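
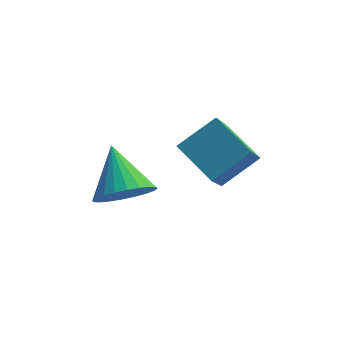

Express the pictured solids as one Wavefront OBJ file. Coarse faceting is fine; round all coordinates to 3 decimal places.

v -2.096 2.224 -0.481
v -2.295 1.36 0.483
v -1.258 2.706 0.123
v -1.456 1.841 1.087
v -1.304 1.479 -0.987
v -1.502 0.614 -0.023
v -0.465 1.96 -0.383
v -0.664 1.096 0.581
v -3.46 1.618 -1.531
v -2.764 1.647 -1.253
v -3.84 2.642 -0.689
v -2.745 1.837 -1.475
v -2.834 1.993 -1.706
v -3.019 2.092 -1.91
v -3.271 2.119 -2.056
v -3.552 2.069 -2.123
v -3.819 1.951 -2.099
v -4.03 1.782 -1.989
v -4.156 1.588 -1.809
v -4.175 1.398 -1.587
v -4.085 1.242 -1.356
v -3.9 1.143 -1.152
v -3.648 1.116 -1.006
v -3.367 1.166 -0.939
v -3.101 1.284 -0.963
v -2.889 1.453 -1.073
f 2 4 1
f 5 2 1
f 1 4 3
f 3 5 1
f 2 8 4
f 6 2 5
f 6 8 2
f 4 8 3
f 7 5 3
f 3 8 7
f 7 6 5
f 8 6 7
f 10 9 12
f 10 12 11
f 12 9 13
f 12 13 11
f 13 9 14
f 13 14 11
f 14 9 15
f 14 15 11
f 15 9 16
f 15 16 11
f 16 9 17
f 16 17 11
f 17 9 18
f 17 18 11
f 18 9 19
f 18 19 11
f 19 9 20
f 19 20 11
f 20 9 21
f 20 21 11
f 21 9 22
f 21 22 11
f 22 9 23
f 22 23 11
f 23 9 24
f 23 24 11
f 24 9 25
f 24 25 11
f 25 9 26
f 25 26 11
f 26 9 10
f 26 10 11



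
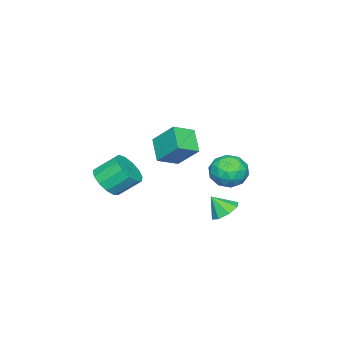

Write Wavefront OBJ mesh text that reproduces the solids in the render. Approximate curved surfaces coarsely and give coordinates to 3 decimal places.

v 0.191 4.215 -1.118
v 0.801 4.778 -0.857
v 0.429 3.505 -0.142
v 0.2 4.92 -0.608
v -0.406 4.649 -0.657
v -0.663 4.124 -0.976
v -0.419 3.652 -1.378
v 0.181 3.51 -1.628
v 0.788 3.781 -1.579
v 1.044 4.306 -1.26
v 0.011 -3.056 -1.07
v 0.782 -3.324 -0.347
v 0.179 -2.252 0.693
v -0.591 -1.984 -0.03
v 1.013 -2.866 -0.685
v 0.411 -1.795 0.355
v 0.926 -2.469 -1.145
v 0.324 -1.397 -0.105
v 0.549 -2.257 -1.581
v -0.053 -1.186 -0.541
v 0.001 -2.3 -1.855
v -0.601 -1.228 -0.815
v -0.544 -2.582 -1.88
v -1.146 -1.51 -0.84
v -0.912 -3.015 -1.647
v -1.515 -1.943 -0.607
v -0.988 -3.461 -1.232
v -1.59 -2.389 -0.192
v -0.746 -3.778 -0.764
v -1.348 -2.706 0.275
v -0.264 -3.866 -0.394
v -0.866 -2.794 0.645
v 0.306 -3.697 -0.239
v -0.297 -2.625 0.801
v -3.415 -0.923 0.906
v -3.317 0.412 2.255
v -2.423 -0.058 -0.022
v -2.325 1.277 1.327
v -2.315 -1.577 1.473
v -2.217 -0.242 2.822
v -1.323 -0.712 0.545
v -1.225 0.623 1.894
v -2.155 4.176 0.756
v -1.226 3.533 0.869
v -3.034 2.767 -0.029
v -2.105 2.124 0.084
v -2.694 2.437 1.003
v -2.151 3.308 1.488
v -2.109 2.992 -0.648
v -1.566 3.863 -0.163
v -1.197 2.802 0.002
v -1.559 2.459 1.022
v -2.701 3.841 -0.182
v -3.063 3.498 0.838
v -1.613 3.979 0.882
v -2.647 2.321 -0.042
v -2.993 2.505 0.498
v -2.447 2.128 0.565
v -2.157 3.846 1.245
v -1.611 3.468 1.312
v -2.474 2.824 1.39
v -2.649 2.832 -0.472
v -2.103 2.454 -0.405
v -1.813 4.172 0.275
v -1.267 3.795 0.342
v -1.786 3.476 -0.55
v -1.05 3.171 0.438
v -1.567 2.342 -0.023
v -1.569 2.852 -0.454
v -1.25 3.364 -0.169
v -1.263 2.969 1.038
v -1.78 2.14 0.576
v -2.126 2.324 1.116
v -1.807 2.837 1.402
v -1.246 2.539 0.528
v -2.48 4.16 0.264
v -2.997 3.331 -0.198
v -2.453 3.463 -0.562
v -2.134 3.976 -0.276
v -2.693 3.958 0.863
v -3.21 3.129 0.402
v -3.01 2.936 1.009
v -2.691 3.448 1.294
v -3.014 3.761 0.312
f 2 1 4
f 2 4 3
f 4 1 5
f 4 5 3
f 5 1 6
f 5 6 3
f 6 1 7
f 6 7 3
f 7 1 8
f 7 8 3
f 8 1 9
f 8 9 3
f 9 1 10
f 9 10 3
f 10 1 2
f 10 2 3
f 12 11 15
f 12 15 13
f 13 15 16
f 13 16 14
f 15 11 17
f 15 17 16
f 16 17 18
f 16 18 14
f 17 11 19
f 17 19 18
f 18 19 20
f 18 20 14
f 19 11 21
f 19 21 20
f 20 21 22
f 20 22 14
f 21 11 23
f 21 23 22
f 22 23 24
f 22 24 14
f 23 11 25
f 23 25 24
f 24 25 26
f 24 26 14
f 25 11 27
f 25 27 26
f 26 27 28
f 26 28 14
f 27 11 29
f 27 29 28
f 28 29 30
f 28 30 14
f 29 11 31
f 29 31 30
f 30 31 32
f 30 32 14
f 31 11 33
f 31 33 32
f 32 33 34
f 32 34 14
f 33 11 12
f 33 12 34
f 34 12 13
f 34 13 14
f 36 38 35
f 39 36 35
f 35 38 37
f 37 39 35
f 36 42 38
f 40 36 39
f 40 42 36
f 38 42 37
f 41 39 37
f 37 42 41
f 41 40 39
f 42 40 41
f 43 80 59
f 80 54 83
f 59 83 48
f 80 83 59
f 43 59 55
f 59 48 60
f 55 60 44
f 59 60 55
f 43 55 64
f 55 44 65
f 64 65 50
f 55 65 64
f 43 64 76
f 64 50 79
f 76 79 53
f 64 79 76
f 43 76 80
f 76 53 84
f 80 84 54
f 76 84 80
f 44 60 71
f 60 48 74
f 71 74 52
f 60 74 71
f 48 83 61
f 83 54 82
f 61 82 47
f 83 82 61
f 54 84 81
f 84 53 77
f 81 77 45
f 84 77 81
f 53 79 78
f 79 50 66
f 78 66 49
f 79 66 78
f 50 65 70
f 65 44 67
f 70 67 51
f 65 67 70
f 46 72 58
f 72 52 73
f 58 73 47
f 72 73 58
f 46 58 56
f 58 47 57
f 56 57 45
f 58 57 56
f 46 56 63
f 56 45 62
f 63 62 49
f 56 62 63
f 46 63 68
f 63 49 69
f 68 69 51
f 63 69 68
f 46 68 72
f 68 51 75
f 72 75 52
f 68 75 72
f 47 73 61
f 73 52 74
f 61 74 48
f 73 74 61
f 45 57 81
f 57 47 82
f 81 82 54
f 57 82 81
f 49 62 78
f 62 45 77
f 78 77 53
f 62 77 78
f 51 69 70
f 69 49 66
f 70 66 50
f 69 66 70
f 52 75 71
f 75 51 67
f 71 67 44
f 75 67 71



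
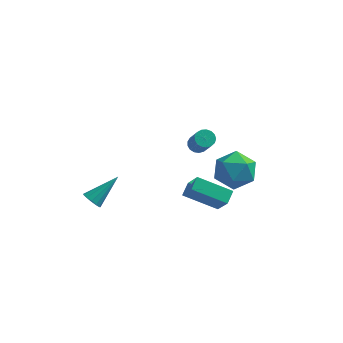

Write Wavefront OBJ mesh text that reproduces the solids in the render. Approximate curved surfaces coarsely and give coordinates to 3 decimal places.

v 3.615 -0.028 3.303
v 4.293 -0.713 2.572
v 3.167 -1.607 4.368
v 3.845 -2.292 3.637
v 4.37 -1.485 4.368
v 4.647 -0.509 3.71
v 2.813 -1.811 3.23
v 3.09 -0.835 2.572
v 3.797 -1.815 2.527
v 4.759 -1.614 3.231
v 2.701 -0.706 3.709
v 3.663 -0.505 4.413
v 1.114 2.564 1.874
v 1.485 2.307 1.543
v 2.058 1.339 2.935
v 1.686 1.596 3.266
v 1.619 2.52 1.636
v 2.191 1.552 3.028
v 1.636 2.743 1.783
v 2.209 1.775 3.176
v 1.535 2.925 1.952
v 2.107 1.957 3.344
v 1.336 3.024 2.102
v 1.909 2.056 3.495
v 1.087 3.018 2.2
v 1.66 2.05 3.593
v 0.844 2.908 2.224
v 1.416 1.94 3.616
v 0.662 2.719 2.167
v 1.235 1.751 3.559
v 0.584 2.494 2.043
v 1.157 1.526 3.435
v 0.628 2.286 1.88
v 1.2 1.318 3.273
v 0.782 2.141 1.716
v 1.355 1.173 3.108
v 1.013 2.093 1.588
v 1.585 1.125 2.98
v 1.266 2.153 1.525
v 1.839 1.185 2.918
v -3.248 -2.66 1.029
v -2.946 -2.484 0.554
v -2.152 -1.52 2.151
v -3.2 -2.272 0.587
v -3.469 -2.184 0.76
v -3.669 -2.246 1.019
v -3.734 -2.441 1.28
v -3.646 -2.705 1.462
v -3.431 -2.955 1.506
v -3.158 -3.111 1.398
v -2.914 -3.124 1.173
v -2.776 -2.99 0.902
v -2.787 -2.751 0.671
v 1.023 -0.946 0.735
v 1.653 -1.712 2.029
v 1.166 -0.214 1.098
v 1.795 -0.979 2.392
v 2.845 -0.881 -0.112
v 3.474 -1.646 1.182
v 2.987 -0.148 0.251
v 3.617 -0.914 1.545
f 1 12 6
f 1 6 2
f 1 2 8
f 1 8 11
f 1 11 12
f 2 6 10
f 6 12 5
f 12 11 3
f 11 8 7
f 8 2 9
f 4 10 5
f 4 5 3
f 4 3 7
f 4 7 9
f 4 9 10
f 5 10 6
f 3 5 12
f 7 3 11
f 9 7 8
f 10 9 2
f 14 13 17
f 14 17 15
f 15 17 18
f 15 18 16
f 17 13 19
f 17 19 18
f 18 19 20
f 18 20 16
f 19 13 21
f 19 21 20
f 20 21 22
f 20 22 16
f 21 13 23
f 21 23 22
f 22 23 24
f 22 24 16
f 23 13 25
f 23 25 24
f 24 25 26
f 24 26 16
f 25 13 27
f 25 27 26
f 26 27 28
f 26 28 16
f 27 13 29
f 27 29 28
f 28 29 30
f 28 30 16
f 29 13 31
f 29 31 30
f 30 31 32
f 30 32 16
f 31 13 33
f 31 33 32
f 32 33 34
f 32 34 16
f 33 13 35
f 33 35 34
f 34 35 36
f 34 36 16
f 35 13 37
f 35 37 36
f 36 37 38
f 36 38 16
f 37 13 39
f 37 39 38
f 38 39 40
f 38 40 16
f 39 13 14
f 39 14 40
f 40 14 15
f 40 15 16
f 42 41 44
f 42 44 43
f 44 41 45
f 44 45 43
f 45 41 46
f 45 46 43
f 46 41 47
f 46 47 43
f 47 41 48
f 47 48 43
f 48 41 49
f 48 49 43
f 49 41 50
f 49 50 43
f 50 41 51
f 50 51 43
f 51 41 52
f 51 52 43
f 52 41 53
f 52 53 43
f 53 41 42
f 53 42 43
f 55 57 54
f 58 55 54
f 54 57 56
f 56 58 54
f 55 61 57
f 59 55 58
f 59 61 55
f 57 61 56
f 60 58 56
f 56 61 60
f 60 59 58
f 61 59 60



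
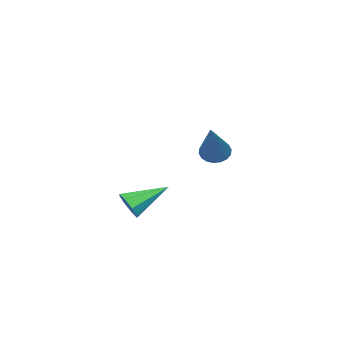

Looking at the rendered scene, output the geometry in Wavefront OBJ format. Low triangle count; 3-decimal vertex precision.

v 1.106 -0.634 -0.551
v 1.462 -0.467 -0.085
v -0.146 0.074 0.151
v 1.451 -0.148 -0.426
v 1.238 -0.114 -0.84
v 0.948 -0.385 -1.085
v 0.749 -0.802 -1.017
v 0.76 -1.121 -0.676
v 0.973 -1.155 -0.262
v 1.264 -0.884 -0.017
v -3.876 -0.981 0.511
v -3.411 -0.983 0.148
v -2.624 -0.159 2.109
v -3.515 -0.745 0.107
v -3.691 -0.554 0.147
v -3.904 -0.448 0.259
v -4.111 -0.447 0.421
v -4.271 -0.552 0.6
v -4.353 -0.742 0.762
v -4.341 -0.979 0.874
v -4.236 -1.216 0.914
v -4.06 -1.407 0.874
v -3.848 -1.514 0.763
v -3.641 -1.514 0.601
v -3.48 -1.41 0.422
v -3.398 -1.22 0.26
f 2 1 4
f 2 4 3
f 4 1 5
f 4 5 3
f 5 1 6
f 5 6 3
f 6 1 7
f 6 7 3
f 7 1 8
f 7 8 3
f 8 1 9
f 8 9 3
f 9 1 10
f 9 10 3
f 10 1 2
f 10 2 3
f 12 11 14
f 12 14 13
f 14 11 15
f 14 15 13
f 15 11 16
f 15 16 13
f 16 11 17
f 16 17 13
f 17 11 18
f 17 18 13
f 18 11 19
f 18 19 13
f 19 11 20
f 19 20 13
f 20 11 21
f 20 21 13
f 21 11 22
f 21 22 13
f 22 11 23
f 22 23 13
f 23 11 24
f 23 24 13
f 24 11 25
f 24 25 13
f 25 11 26
f 25 26 13
f 26 11 12
f 26 12 13



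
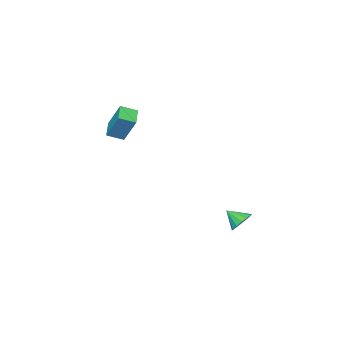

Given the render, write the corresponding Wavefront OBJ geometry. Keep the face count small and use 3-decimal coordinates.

v -1.771 -4.399 1.626
v -1.714 -3.39 3.211
v -2.511 -3.759 1.245
v -2.455 -2.75 2.83
v -0.885 -3.67 1.13
v -0.829 -2.661 2.715
v -1.626 -3.03 0.749
v -1.569 -2.021 2.334
v -3.238 4.293 -3.977
v -2.699 4.051 -4.486
v -2.962 3.407 -3.263
v -2.505 4.308 -4.242
v -2.508 4.561 -3.927
v -2.706 4.742 -3.626
v -3.047 4.802 -3.418
v -3.439 4.726 -3.36
v -3.778 4.534 -3.468
v -3.972 4.277 -3.711
v -3.969 4.024 -4.026
v -3.771 3.844 -4.328
v -3.43 3.783 -4.535
v -3.037 3.859 -4.593
f 2 4 1
f 5 2 1
f 1 4 3
f 3 5 1
f 2 8 4
f 6 2 5
f 6 8 2
f 4 8 3
f 7 5 3
f 3 8 7
f 7 6 5
f 8 6 7
f 10 9 12
f 10 12 11
f 12 9 13
f 12 13 11
f 13 9 14
f 13 14 11
f 14 9 15
f 14 15 11
f 15 9 16
f 15 16 11
f 16 9 17
f 16 17 11
f 17 9 18
f 17 18 11
f 18 9 19
f 18 19 11
f 19 9 20
f 19 20 11
f 20 9 21
f 20 21 11
f 21 9 22
f 21 22 11
f 22 9 10
f 22 10 11



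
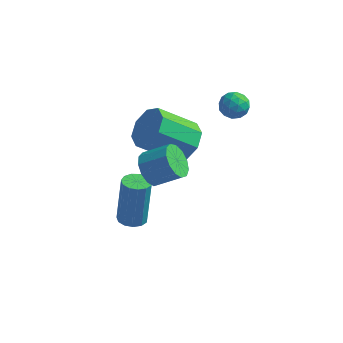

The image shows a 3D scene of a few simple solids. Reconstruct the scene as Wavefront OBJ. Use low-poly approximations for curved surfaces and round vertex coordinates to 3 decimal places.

v 1.389 -1.554 1.028
v 1.768 -2.101 0.661
v 2.749 -1.854 1.306
v 2.371 -1.306 1.672
v 1.826 -1.743 0.435
v 2.807 -1.495 1.08
v 1.745 -1.324 0.397
v 2.727 -1.076 1.041
v 1.552 -0.978 0.559
v 2.533 -0.73 1.204
v 1.307 -0.815 0.87
v 2.288 -0.567 1.515
v 1.088 -0.886 1.231
v 2.069 -0.639 1.876
v 0.964 -1.17 1.528
v 1.946 -0.922 2.172
v 0.976 -1.575 1.665
v 1.958 -1.328 2.31
v 1.119 -1.974 1.601
v 2.101 -1.726 2.245
v 1.348 -2.239 1.354
v 2.329 -1.991 1.999
v 1.59 -2.286 1.004
v 2.571 -2.039 1.648
v 0.082 -0.179 -3.91
v 0.595 -0.487 -3.864
v 0.651 -0.088 -1.823
v 0.138 0.219 -1.87
v 0.682 -0.167 -3.929
v 0.737 0.232 -1.888
v 0.578 0.15 -3.988
v 0.633 0.548 -1.947
v 0.317 0.362 -4.022
v 0.372 0.76 -1.982
v -0.019 0.402 -4.021
v 0.036 0.8 -1.98
v -0.322 0.257 -3.985
v -0.267 0.656 -1.944
v -0.498 -0.026 -3.925
v -0.442 0.373 -1.884
v -0.488 -0.357 -3.86
v -0.433 0.041 -1.819
v -0.298 -0.633 -3.811
v -0.243 -0.234 -1.771
v 0.013 -0.764 -3.794
v 0.068 -0.365 -1.754
v 0.346 -0.71 -3.814
v 0.401 -0.311 -1.773
v 2.682 3.273 1.806
v 3.243 3.53 1.63
v 2.797 2.53 1.09
v 3.358 2.787 0.914
v 3.301 2.503 1.486
v 3.23 2.962 1.929
v 2.81 3.098 0.791
v 2.739 3.557 1.234
v 3.322 3.421 1.002
v 3.625 3.054 1.432
v 2.415 3.006 1.288
v 2.718 2.639 1.718
v 2.953 3.467 1.781
v 3.087 2.593 0.939
v 3.054 2.427 1.276
v 3.383 2.578 1.172
v 2.945 3.133 1.957
v 3.275 3.284 1.853
v 3.308 2.681 1.769
v 2.765 2.776 0.867
v 3.095 2.927 0.763
v 2.657 3.482 1.548
v 2.986 3.633 1.444
v 2.732 3.379 0.951
v 3.329 3.554 1.308
v 3.396 3.117 0.888
v 3.074 3.3 0.815
v 3.033 3.569 1.075
v 3.507 3.338 1.561
v 3.574 2.901 1.14
v 3.541 2.734 1.477
v 3.499 3.004 1.737
v 3.553 3.274 1.192
v 2.466 3.159 1.58
v 2.533 2.722 1.159
v 2.541 3.056 0.983
v 2.499 3.326 1.243
v 2.644 2.943 1.832
v 2.711 2.506 1.412
v 3.007 2.491 1.645
v 2.966 2.76 1.905
v 2.487 2.786 1.528
v 1.58 1.682 -0.227
v 2.187 1.777 0.485
v 0.906 1.014 1.679
v 0.3 0.918 0.967
v 1.766 2.355 0.403
v 0.485 1.591 1.596
v 1.236 2.538 -0.048
v -0.044 1.775 1.145
v 0.908 2.22 -0.604
v -0.373 1.456 0.59
v 0.974 1.586 -0.939
v -0.307 0.823 0.255
v 1.395 1.009 -0.856
v 0.114 0.245 0.337
v 1.924 0.825 -0.405
v 0.644 0.062 0.788
v 2.253 1.144 0.15
v 0.972 0.38 1.344
f 2 1 5
f 2 5 3
f 3 5 6
f 3 6 4
f 5 1 7
f 5 7 6
f 6 7 8
f 6 8 4
f 7 1 9
f 7 9 8
f 8 9 10
f 8 10 4
f 9 1 11
f 9 11 10
f 10 11 12
f 10 12 4
f 11 1 13
f 11 13 12
f 12 13 14
f 12 14 4
f 13 1 15
f 13 15 14
f 14 15 16
f 14 16 4
f 15 1 17
f 15 17 16
f 16 17 18
f 16 18 4
f 17 1 19
f 17 19 18
f 18 19 20
f 18 20 4
f 19 1 21
f 19 21 20
f 20 21 22
f 20 22 4
f 21 1 23
f 21 23 22
f 22 23 24
f 22 24 4
f 23 1 2
f 23 2 24
f 24 2 3
f 24 3 4
f 26 25 29
f 26 29 27
f 27 29 30
f 27 30 28
f 29 25 31
f 29 31 30
f 30 31 32
f 30 32 28
f 31 25 33
f 31 33 32
f 32 33 34
f 32 34 28
f 33 25 35
f 33 35 34
f 34 35 36
f 34 36 28
f 35 25 37
f 35 37 36
f 36 37 38
f 36 38 28
f 37 25 39
f 37 39 38
f 38 39 40
f 38 40 28
f 39 25 41
f 39 41 40
f 40 41 42
f 40 42 28
f 41 25 43
f 41 43 42
f 42 43 44
f 42 44 28
f 43 25 45
f 43 45 44
f 44 45 46
f 44 46 28
f 45 25 47
f 45 47 46
f 46 47 48
f 46 48 28
f 47 25 26
f 47 26 48
f 48 26 27
f 48 27 28
f 49 86 65
f 86 60 89
f 65 89 54
f 86 89 65
f 49 65 61
f 65 54 66
f 61 66 50
f 65 66 61
f 49 61 70
f 61 50 71
f 70 71 56
f 61 71 70
f 49 70 82
f 70 56 85
f 82 85 59
f 70 85 82
f 49 82 86
f 82 59 90
f 86 90 60
f 82 90 86
f 50 66 77
f 66 54 80
f 77 80 58
f 66 80 77
f 54 89 67
f 89 60 88
f 67 88 53
f 89 88 67
f 60 90 87
f 90 59 83
f 87 83 51
f 90 83 87
f 59 85 84
f 85 56 72
f 84 72 55
f 85 72 84
f 56 71 76
f 71 50 73
f 76 73 57
f 71 73 76
f 52 78 64
f 78 58 79
f 64 79 53
f 78 79 64
f 52 64 62
f 64 53 63
f 62 63 51
f 64 63 62
f 52 62 69
f 62 51 68
f 69 68 55
f 62 68 69
f 52 69 74
f 69 55 75
f 74 75 57
f 69 75 74
f 52 74 78
f 74 57 81
f 78 81 58
f 74 81 78
f 53 79 67
f 79 58 80
f 67 80 54
f 79 80 67
f 51 63 87
f 63 53 88
f 87 88 60
f 63 88 87
f 55 68 84
f 68 51 83
f 84 83 59
f 68 83 84
f 57 75 76
f 75 55 72
f 76 72 56
f 75 72 76
f 58 81 77
f 81 57 73
f 77 73 50
f 81 73 77
f 92 91 95
f 92 95 93
f 93 95 96
f 93 96 94
f 95 91 97
f 95 97 96
f 96 97 98
f 96 98 94
f 97 91 99
f 97 99 98
f 98 99 100
f 98 100 94
f 99 91 101
f 99 101 100
f 100 101 102
f 100 102 94
f 101 91 103
f 101 103 102
f 102 103 104
f 102 104 94
f 103 91 105
f 103 105 104
f 104 105 106
f 104 106 94
f 105 91 107
f 105 107 106
f 106 107 108
f 106 108 94
f 107 91 92
f 107 92 108
f 108 92 93
f 108 93 94



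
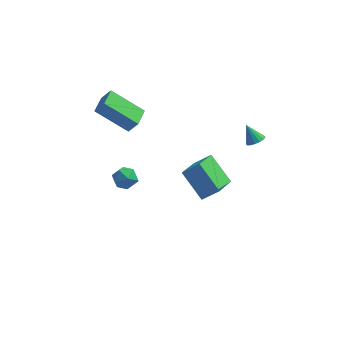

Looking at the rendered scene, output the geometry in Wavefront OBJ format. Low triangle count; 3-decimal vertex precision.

v -3.554 -0.784 3.215
v -3.057 -0.828 3.928
v -3.437 0.37 3.206
v -2.94 0.326 3.918
v -1.86 -0.966 2.022
v -1.363 -1.01 2.734
v -1.743 0.188 2.012
v -1.246 0.144 2.725
v 1.459 -1.599 0.58
v 1.121 -3.23 1.407
v 2.279 -1.438 1.232
v 1.941 -3.07 2.059
v 2.539 -2.41 -0.579
v 2.201 -4.042 0.248
v 3.359 -2.25 0.073
v 3.021 -3.881 0.9
v 4.181 0.879 0.436
v 4.425 0.513 0.732
v 3.639 1.221 1.304
v 4.586 0.734 0.745
v 4.639 0.994 0.676
v 4.57 1.223 0.542
v 4.396 1.36 0.38
v 4.165 1.368 0.232
v 3.938 1.245 0.139
v 3.776 1.023 0.126
v 3.723 0.763 0.195
v 3.793 0.534 0.329
v 3.967 0.397 0.491
v 4.198 0.39 0.639
v -3.099 0.782 -3.488
v -2.641 1.144 -3.97
v -2.139 0.176 -3.03
v -1.681 0.538 -3.512
v -2.01 0.917 -2.945
v -2.604 1.291 -3.228
v -2.176 0.029 -3.772
v -2.77 0.403 -4.055
v -2.07 0.679 -4.145
v -1.968 1.228 -3.634
v -2.812 0.092 -3.366
v -2.71 0.641 -2.855
f 2 4 1
f 5 2 1
f 1 4 3
f 3 5 1
f 2 8 4
f 6 2 5
f 6 8 2
f 4 8 3
f 7 5 3
f 3 8 7
f 7 6 5
f 8 6 7
f 10 12 9
f 13 10 9
f 9 12 11
f 11 13 9
f 10 16 12
f 14 10 13
f 14 16 10
f 12 16 11
f 15 13 11
f 11 16 15
f 15 14 13
f 16 14 15
f 18 17 20
f 18 20 19
f 20 17 21
f 20 21 19
f 21 17 22
f 21 22 19
f 22 17 23
f 22 23 19
f 23 17 24
f 23 24 19
f 24 17 25
f 24 25 19
f 25 17 26
f 25 26 19
f 26 17 27
f 26 27 19
f 27 17 28
f 27 28 19
f 28 17 29
f 28 29 19
f 29 17 30
f 29 30 19
f 30 17 18
f 30 18 19
f 31 42 36
f 31 36 32
f 31 32 38
f 31 38 41
f 31 41 42
f 32 36 40
f 36 42 35
f 42 41 33
f 41 38 37
f 38 32 39
f 34 40 35
f 34 35 33
f 34 33 37
f 34 37 39
f 34 39 40
f 35 40 36
f 33 35 42
f 37 33 41
f 39 37 38
f 40 39 32



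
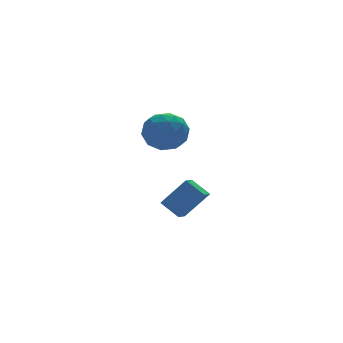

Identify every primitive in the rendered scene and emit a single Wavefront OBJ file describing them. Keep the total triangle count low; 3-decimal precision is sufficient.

v 0.959 1.835 -3.374
v 0.483 2.769 -2.693
v 1.591 2.372 -3.668
v 1.114 3.306 -2.987
v 2.066 1.334 -1.913
v 1.589 2.268 -1.232
v 2.697 1.871 -2.207
v 2.221 2.805 -1.526
v -0.226 1.035 3.741
v 0.51 0.23 3.297
v -1.69 0.17 2.883
v -0.954 -0.635 2.439
v -1.173 -0.612 3.596
v -0.267 -0.077 4.126
v -0.913 0.477 2.054
v -0.007 1.012 2.584
v 0.086 -0.114 2.254
v -0.075 -0.788 3.207
v -1.105 1.188 2.973
v -1.266 0.514 3.926
v 0.271 0.709 3.595
v -1.451 -0.309 2.585
v -1.579 -0.295 3.266
v -1.147 -0.768 3.004
v -0.186 0.528 4.082
v 0.246 0.055 3.821
v -0.743 -0.44 3.996
v -1.426 0.345 2.359
v -0.994 -0.128 2.098
v -0.033 1.168 3.176
v 0.399 0.695 2.914
v -0.437 0.84 2.184
v 0.454 0.033 2.72
v -0.407 -0.476 2.216
v -0.382 0.178 1.99
v 0.15 0.492 2.301
v 0.36 -0.363 3.28
v -0.501 -0.871 2.776
v -0.63 -0.858 3.456
v -0.098 -0.543 3.768
v 0.11 -0.565 2.667
v -0.679 1.271 3.404
v -1.54 0.763 2.9
v -1.082 0.943 2.412
v -0.55 1.258 2.724
v -0.773 0.876 3.964
v -1.634 0.367 3.46
v -1.33 -0.092 3.879
v -0.798 0.222 4.19
v -1.29 0.965 3.513
f 2 4 1
f 5 2 1
f 1 4 3
f 3 5 1
f 2 8 4
f 6 2 5
f 6 8 2
f 4 8 3
f 7 5 3
f 3 8 7
f 7 6 5
f 8 6 7
f 9 46 25
f 46 20 49
f 25 49 14
f 46 49 25
f 9 25 21
f 25 14 26
f 21 26 10
f 25 26 21
f 9 21 30
f 21 10 31
f 30 31 16
f 21 31 30
f 9 30 42
f 30 16 45
f 42 45 19
f 30 45 42
f 9 42 46
f 42 19 50
f 46 50 20
f 42 50 46
f 10 26 37
f 26 14 40
f 37 40 18
f 26 40 37
f 14 49 27
f 49 20 48
f 27 48 13
f 49 48 27
f 20 50 47
f 50 19 43
f 47 43 11
f 50 43 47
f 19 45 44
f 45 16 32
f 44 32 15
f 45 32 44
f 16 31 36
f 31 10 33
f 36 33 17
f 31 33 36
f 12 38 24
f 38 18 39
f 24 39 13
f 38 39 24
f 12 24 22
f 24 13 23
f 22 23 11
f 24 23 22
f 12 22 29
f 22 11 28
f 29 28 15
f 22 28 29
f 12 29 34
f 29 15 35
f 34 35 17
f 29 35 34
f 12 34 38
f 34 17 41
f 38 41 18
f 34 41 38
f 13 39 27
f 39 18 40
f 27 40 14
f 39 40 27
f 11 23 47
f 23 13 48
f 47 48 20
f 23 48 47
f 15 28 44
f 28 11 43
f 44 43 19
f 28 43 44
f 17 35 36
f 35 15 32
f 36 32 16
f 35 32 36
f 18 41 37
f 41 17 33
f 37 33 10
f 41 33 37



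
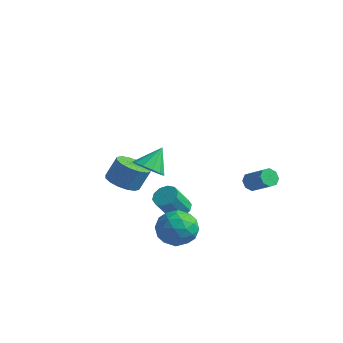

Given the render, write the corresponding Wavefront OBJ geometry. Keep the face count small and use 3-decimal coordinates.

v 1.475 3.522 -3.106
v 1.752 3.153 -3.563
v 3.082 2.948 -2.592
v 2.805 3.318 -2.134
v 1.863 3.635 -3.614
v 3.194 3.431 -2.643
v 1.747 4.051 -3.367
v 3.078 3.847 -2.396
v 1.471 4.157 -2.967
v 2.802 3.953 -1.996
v 1.198 3.892 -2.648
v 2.528 3.687 -1.677
v 1.086 3.409 -2.597
v 2.417 3.205 -1.626
v 1.202 2.993 -2.844
v 2.533 2.789 -1.873
v 1.478 2.887 -3.244
v 2.809 2.683 -2.273
v -3.954 -1.356 -2.668
v -3.35 -0.626 -3.165
v -2.982 -0.034 -1.848
v -3.586 -0.764 -1.352
v -3.852 -0.395 -3.129
v -3.485 0.197 -1.812
v -4.382 -0.423 -2.969
v -4.014 0.17 -1.652
v -4.797 -0.7 -2.728
v -4.429 -0.108 -1.411
v -4.986 -1.153 -2.472
v -4.618 -0.561 -1.155
v -4.898 -1.66 -2.268
v -4.53 -1.068 -0.951
v -4.558 -2.086 -2.172
v -4.19 -1.494 -0.855
v -4.055 -2.317 -2.208
v -3.688 -1.725 -0.891
v -3.526 -2.29 -2.368
v -3.158 -1.697 -1.051
v -3.111 -2.012 -2.609
v -2.743 -1.42 -1.292
v -2.922 -1.559 -2.865
v -2.554 -0.967 -1.548
v -3.01 -1.052 -3.069
v -2.642 -0.46 -1.752
v 0.101 -4.319 1.428
v 1.017 -4.142 1.163
v 0.219 -3.221 2.572
v 0.703 -3.803 0.87
v 0.199 -3.628 0.754
v -0.337 -3.672 0.853
v -0.734 -3.922 1.134
v -0.866 -4.298 1.508
v -0.691 -4.68 1.857
v -0.265 -4.948 2.07
v 0.278 -5.016 2.079
v 0.764 -4.863 1.881
v 1.039 -4.537 1.54
v 0.263 -1.79 -2.963
v 1.031 -1.811 -2.831
v 0.766 -2.71 -1.425
v -0.003 -2.69 -1.557
v 0.853 -1.419 -2.614
v 0.588 -2.319 -1.208
v 0.45 -1.169 -2.53
v 0.184 -2.068 -1.124
v -0.025 -1.156 -2.612
v -0.291 -2.056 -1.206
v -0.39 -1.386 -2.827
v -0.656 -2.285 -1.422
v -0.506 -1.77 -3.095
v -0.771 -2.669 -1.689
v -0.328 -2.161 -3.312
v -0.593 -3.061 -1.906
v 0.076 -2.412 -3.396
v -0.19 -3.311 -1.99
v 0.551 -2.424 -3.314
v 0.285 -3.324 -1.908
v 0.916 -2.195 -3.098
v 0.65 -3.094 -1.693
v 2.387 -3.136 -2.285
v 2.729 -3.712 -3.342
v 0.591 -4.068 -2.358
v 0.933 -4.644 -3.415
v 1.482 -4.946 -2.332
v 2.592 -4.37 -2.287
v 0.728 -3.41 -3.413
v 1.838 -2.834 -3.368
v 1.703 -3.881 -4.039
v 2.17 -4.831 -3.371
v 1.15 -2.949 -2.329
v 1.617 -3.899 -1.661
v 2.715 -3.342 -2.807
v 0.605 -4.438 -2.893
v 0.928 -4.616 -2.256
v 1.128 -4.954 -2.877
v 2.635 -3.729 -2.187
v 2.836 -4.067 -2.808
v 2.104 -4.793 -2.214
v 0.484 -3.713 -2.892
v 0.685 -4.051 -3.513
v 2.192 -2.826 -2.823
v 2.392 -3.164 -3.444
v 1.216 -2.987 -3.486
v 2.314 -3.78 -3.838
v 1.258 -4.328 -3.881
v 1.138 -3.603 -3.88
v 1.79 -3.264 -3.854
v 2.588 -4.338 -3.446
v 1.532 -4.886 -3.488
v 1.855 -5.064 -2.852
v 2.508 -4.725 -2.825
v 1.985 -4.438 -3.855
v 1.788 -2.894 -2.212
v 0.732 -3.442 -2.254
v 0.812 -3.055 -2.875
v 1.465 -2.716 -2.848
v 2.062 -3.452 -1.819
v 1.006 -4 -1.862
v 1.53 -4.516 -1.846
v 2.182 -4.177 -1.82
v 1.335 -3.342 -1.845
f 2 1 5
f 2 5 3
f 3 5 6
f 3 6 4
f 5 1 7
f 5 7 6
f 6 7 8
f 6 8 4
f 7 1 9
f 7 9 8
f 8 9 10
f 8 10 4
f 9 1 11
f 9 11 10
f 10 11 12
f 10 12 4
f 11 1 13
f 11 13 12
f 12 13 14
f 12 14 4
f 13 1 15
f 13 15 14
f 14 15 16
f 14 16 4
f 15 1 17
f 15 17 16
f 16 17 18
f 16 18 4
f 17 1 2
f 17 2 18
f 18 2 3
f 18 3 4
f 20 19 23
f 20 23 21
f 21 23 24
f 21 24 22
f 23 19 25
f 23 25 24
f 24 25 26
f 24 26 22
f 25 19 27
f 25 27 26
f 26 27 28
f 26 28 22
f 27 19 29
f 27 29 28
f 28 29 30
f 28 30 22
f 29 19 31
f 29 31 30
f 30 31 32
f 30 32 22
f 31 19 33
f 31 33 32
f 32 33 34
f 32 34 22
f 33 19 35
f 33 35 34
f 34 35 36
f 34 36 22
f 35 19 37
f 35 37 36
f 36 37 38
f 36 38 22
f 37 19 39
f 37 39 38
f 38 39 40
f 38 40 22
f 39 19 41
f 39 41 40
f 40 41 42
f 40 42 22
f 41 19 43
f 41 43 42
f 42 43 44
f 42 44 22
f 43 19 20
f 43 20 44
f 44 20 21
f 44 21 22
f 46 45 48
f 46 48 47
f 48 45 49
f 48 49 47
f 49 45 50
f 49 50 47
f 50 45 51
f 50 51 47
f 51 45 52
f 51 52 47
f 52 45 53
f 52 53 47
f 53 45 54
f 53 54 47
f 54 45 55
f 54 55 47
f 55 45 56
f 55 56 47
f 56 45 57
f 56 57 47
f 57 45 46
f 57 46 47
f 59 58 62
f 59 62 60
f 60 62 63
f 60 63 61
f 62 58 64
f 62 64 63
f 63 64 65
f 63 65 61
f 64 58 66
f 64 66 65
f 65 66 67
f 65 67 61
f 66 58 68
f 66 68 67
f 67 68 69
f 67 69 61
f 68 58 70
f 68 70 69
f 69 70 71
f 69 71 61
f 70 58 72
f 70 72 71
f 71 72 73
f 71 73 61
f 72 58 74
f 72 74 73
f 73 74 75
f 73 75 61
f 74 58 76
f 74 76 75
f 75 76 77
f 75 77 61
f 76 58 78
f 76 78 77
f 77 78 79
f 77 79 61
f 78 58 59
f 78 59 79
f 79 59 60
f 79 60 61
f 80 117 96
f 117 91 120
f 96 120 85
f 117 120 96
f 80 96 92
f 96 85 97
f 92 97 81
f 96 97 92
f 80 92 101
f 92 81 102
f 101 102 87
f 92 102 101
f 80 101 113
f 101 87 116
f 113 116 90
f 101 116 113
f 80 113 117
f 113 90 121
f 117 121 91
f 113 121 117
f 81 97 108
f 97 85 111
f 108 111 89
f 97 111 108
f 85 120 98
f 120 91 119
f 98 119 84
f 120 119 98
f 91 121 118
f 121 90 114
f 118 114 82
f 121 114 118
f 90 116 115
f 116 87 103
f 115 103 86
f 116 103 115
f 87 102 107
f 102 81 104
f 107 104 88
f 102 104 107
f 83 109 95
f 109 89 110
f 95 110 84
f 109 110 95
f 83 95 93
f 95 84 94
f 93 94 82
f 95 94 93
f 83 93 100
f 93 82 99
f 100 99 86
f 93 99 100
f 83 100 105
f 100 86 106
f 105 106 88
f 100 106 105
f 83 105 109
f 105 88 112
f 109 112 89
f 105 112 109
f 84 110 98
f 110 89 111
f 98 111 85
f 110 111 98
f 82 94 118
f 94 84 119
f 118 119 91
f 94 119 118
f 86 99 115
f 99 82 114
f 115 114 90
f 99 114 115
f 88 106 107
f 106 86 103
f 107 103 87
f 106 103 107
f 89 112 108
f 112 88 104
f 108 104 81
f 112 104 108



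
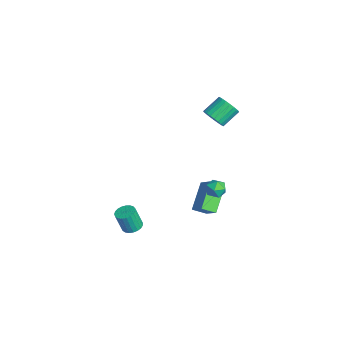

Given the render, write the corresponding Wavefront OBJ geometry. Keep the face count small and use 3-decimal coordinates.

v 0.198 2.984 -3.503
v 0.062 2.18 -3.098
v 1.261 3.271 -2.574
v 1.125 2.467 -2.17
v 1.455 2.173 -4.69
v 1.319 1.369 -4.286
v 2.518 2.46 -3.762
v 2.382 1.656 -3.357
v 1.079 2.597 3.18
v 1.657 2.511 3.634
v 1.239 3.496 4.354
v 0.661 3.583 3.9
v 1.764 2.698 3.441
v 1.346 3.683 4.161
v 1.767 2.869 3.208
v 1.349 3.854 3.928
v 1.665 2.999 2.971
v 1.247 3.984 3.692
v 1.474 3.067 2.766
v 1.056 4.052 3.486
v 1.222 3.065 2.624
v 0.804 4.05 3.344
v 0.949 2.991 2.567
v 0.531 3.976 3.287
v 0.696 2.857 2.602
v 0.278 3.842 3.323
v 0.501 2.684 2.726
v 0.083 3.669 3.446
v 0.394 2.497 2.919
v -0.024 3.482 3.639
v 0.391 2.326 3.152
v -0.027 3.311 3.872
v 0.493 2.196 3.388
v 0.075 3.181 4.109
v 0.684 2.128 3.594
v 0.266 3.113 4.314
v 0.936 2.13 3.736
v 0.518 3.115 4.456
v 1.209 2.204 3.793
v 0.791 3.189 4.513
v 1.462 2.338 3.757
v 1.044 3.323 4.478
v 2.697 -2.324 -3.84
v 3.275 -2.146 -3.761
v 3.221 -2.538 -2.481
v 2.643 -2.716 -2.56
v 3.147 -1.935 -3.702
v 3.092 -2.327 -2.422
v 2.94 -1.792 -3.667
v 2.886 -2.184 -2.387
v 2.692 -1.741 -3.662
v 2.638 -2.133 -2.381
v 2.444 -1.79 -3.687
v 2.39 -2.182 -2.407
v 2.241 -1.932 -3.739
v 2.186 -2.324 -2.459
v 2.116 -2.142 -3.809
v 2.062 -2.534 -2.529
v 2.092 -2.383 -3.884
v 2.037 -2.775 -2.604
v 2.172 -2.614 -3.951
v 2.118 -3.006 -2.671
v 2.343 -2.795 -3.999
v 2.289 -3.187 -2.719
v 2.576 -2.894 -4.02
v 2.521 -3.286 -2.74
v 2.829 -2.895 -4.009
v 2.775 -3.287 -2.729
v 3.06 -2.797 -3.97
v 3.005 -3.189 -2.689
v 3.228 -2.617 -3.908
v 3.173 -3.01 -2.627
v 3.304 -2.387 -3.834
v 3.25 -2.779 -2.554
v 2.366 3.012 -2.21
v 2.703 2.919 -1.635
v 1.857 2.061 -2.065
v 2.194 1.968 -1.49
v 1.726 2.45 -1.531
v 2.041 3.038 -1.621
v 2.519 1.942 -2.079
v 2.834 2.53 -2.169
v 2.798 2.258 -1.554
v 2.308 2.572 -1.216
v 2.252 2.408 -2.484
v 1.762 2.722 -2.146
f 2 4 1
f 5 2 1
f 1 4 3
f 3 5 1
f 2 8 4
f 6 2 5
f 6 8 2
f 4 8 3
f 7 5 3
f 3 8 7
f 7 6 5
f 8 6 7
f 10 9 13
f 10 13 11
f 11 13 14
f 11 14 12
f 13 9 15
f 13 15 14
f 14 15 16
f 14 16 12
f 15 9 17
f 15 17 16
f 16 17 18
f 16 18 12
f 17 9 19
f 17 19 18
f 18 19 20
f 18 20 12
f 19 9 21
f 19 21 20
f 20 21 22
f 20 22 12
f 21 9 23
f 21 23 22
f 22 23 24
f 22 24 12
f 23 9 25
f 23 25 24
f 24 25 26
f 24 26 12
f 25 9 27
f 25 27 26
f 26 27 28
f 26 28 12
f 27 9 29
f 27 29 28
f 28 29 30
f 28 30 12
f 29 9 31
f 29 31 30
f 30 31 32
f 30 32 12
f 31 9 33
f 31 33 32
f 32 33 34
f 32 34 12
f 33 9 35
f 33 35 34
f 34 35 36
f 34 36 12
f 35 9 37
f 35 37 36
f 36 37 38
f 36 38 12
f 37 9 39
f 37 39 38
f 38 39 40
f 38 40 12
f 39 9 41
f 39 41 40
f 40 41 42
f 40 42 12
f 41 9 10
f 41 10 42
f 42 10 11
f 42 11 12
f 44 43 47
f 44 47 45
f 45 47 48
f 45 48 46
f 47 43 49
f 47 49 48
f 48 49 50
f 48 50 46
f 49 43 51
f 49 51 50
f 50 51 52
f 50 52 46
f 51 43 53
f 51 53 52
f 52 53 54
f 52 54 46
f 53 43 55
f 53 55 54
f 54 55 56
f 54 56 46
f 55 43 57
f 55 57 56
f 56 57 58
f 56 58 46
f 57 43 59
f 57 59 58
f 58 59 60
f 58 60 46
f 59 43 61
f 59 61 60
f 60 61 62
f 60 62 46
f 61 43 63
f 61 63 62
f 62 63 64
f 62 64 46
f 63 43 65
f 63 65 64
f 64 65 66
f 64 66 46
f 65 43 67
f 65 67 66
f 66 67 68
f 66 68 46
f 67 43 69
f 67 69 68
f 68 69 70
f 68 70 46
f 69 43 71
f 69 71 70
f 70 71 72
f 70 72 46
f 71 43 73
f 71 73 72
f 72 73 74
f 72 74 46
f 73 43 44
f 73 44 74
f 74 44 45
f 74 45 46
f 75 86 80
f 75 80 76
f 75 76 82
f 75 82 85
f 75 85 86
f 76 80 84
f 80 86 79
f 86 85 77
f 85 82 81
f 82 76 83
f 78 84 79
f 78 79 77
f 78 77 81
f 78 81 83
f 78 83 84
f 79 84 80
f 77 79 86
f 81 77 85
f 83 81 82
f 84 83 76



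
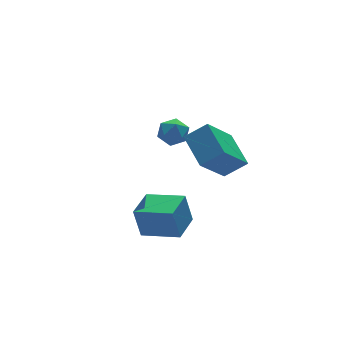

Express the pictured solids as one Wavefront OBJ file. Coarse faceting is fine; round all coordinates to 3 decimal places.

v 1.349 1 1.677
v 2.116 1.036 1.691
v 1.404 0.224 0.709
v 2.171 0.26 0.723
v 1.792 -0.094 1.29
v 1.758 0.386 1.888
v 1.762 0.874 0.512
v 1.728 1.354 1.11
v 2.371 0.958 0.971
v 2.39 0.36 1.452
v 1.13 0.9 0.948
v 1.149 0.302 1.429
v -1.199 -2.071 -2.526
v -1.421 -1.815 -1.085
v -0.092 -1.105 -2.527
v -0.313 -0.849 -1.086
v -0.047 -3.391 -2.114
v -0.268 -3.135 -0.673
v 1.061 -2.425 -2.115
v 0.839 -2.169 -0.674
v 1.188 -4.778 3.817
v 1.303 -3.18 4.443
v 0.28 -4.436 3.111
v 0.395 -2.838 3.738
v 2.605 -4.262 2.242
v 2.72 -2.664 2.869
v 1.697 -3.92 1.537
v 1.812 -2.322 2.163
f 1 12 6
f 1 6 2
f 1 2 8
f 1 8 11
f 1 11 12
f 2 6 10
f 6 12 5
f 12 11 3
f 11 8 7
f 8 2 9
f 4 10 5
f 4 5 3
f 4 3 7
f 4 7 9
f 4 9 10
f 5 10 6
f 3 5 12
f 7 3 11
f 9 7 8
f 10 9 2
f 14 16 13
f 17 14 13
f 13 16 15
f 15 17 13
f 14 20 16
f 18 14 17
f 18 20 14
f 16 20 15
f 19 17 15
f 15 20 19
f 19 18 17
f 20 18 19
f 22 24 21
f 25 22 21
f 21 24 23
f 23 25 21
f 22 28 24
f 26 22 25
f 26 28 22
f 24 28 23
f 27 25 23
f 23 28 27
f 27 26 25
f 28 26 27



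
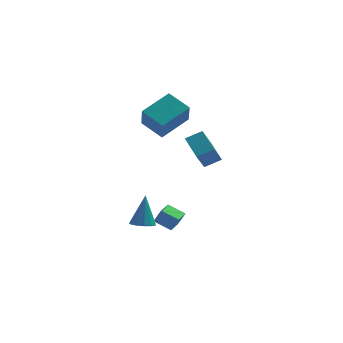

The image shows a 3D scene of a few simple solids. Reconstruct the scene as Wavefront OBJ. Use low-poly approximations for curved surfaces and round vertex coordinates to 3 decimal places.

v -0.948 3.451 1.562
v -0.903 2.485 2.912
v 0.503 4.662 2.381
v 0.548 3.696 3.731
v 0.172 2.564 0.889
v 0.217 1.598 2.239
v 1.623 3.775 1.708
v 1.668 2.809 3.058
v -0.783 -3.604 -2.454
v -0.321 -3.121 -2.661
v -0.637 -2.976 -0.666
v -0.677 -2.954 -2.691
v -1.067 -2.993 -2.645
v -1.366 -3.226 -2.539
v -1.481 -3.58 -2.405
v -1.374 -3.94 -2.287
v -1.079 -4.194 -2.222
v -0.691 -4.261 -2.23
v -0.331 -4.119 -2.309
v -0.115 -3.814 -2.435
v -0.111 -3.442 -2.566
v 2.939 -0.772 1.608
v 2.333 0.745 2.236
v 2.013 -0.95 1.145
v 1.407 0.566 1.773
v 3.353 -0.166 0.547
v 2.747 1.35 1.175
v 2.427 -0.345 0.084
v 1.821 1.172 0.712
v -0.254 -1.217 -3.567
v 0.148 -1.301 -2.722
v 0.104 -0.243 -3.641
v 0.505 -0.327 -2.795
v 0.675 -1.593 -4.045
v 1.076 -1.677 -3.199
v 1.032 -0.619 -4.118
v 1.434 -0.703 -3.273
f 2 4 1
f 5 2 1
f 1 4 3
f 3 5 1
f 2 8 4
f 6 2 5
f 6 8 2
f 4 8 3
f 7 5 3
f 3 8 7
f 7 6 5
f 8 6 7
f 10 9 12
f 10 12 11
f 12 9 13
f 12 13 11
f 13 9 14
f 13 14 11
f 14 9 15
f 14 15 11
f 15 9 16
f 15 16 11
f 16 9 17
f 16 17 11
f 17 9 18
f 17 18 11
f 18 9 19
f 18 19 11
f 19 9 20
f 19 20 11
f 20 9 21
f 20 21 11
f 21 9 10
f 21 10 11
f 23 25 22
f 26 23 22
f 22 25 24
f 24 26 22
f 23 29 25
f 27 23 26
f 27 29 23
f 25 29 24
f 28 26 24
f 24 29 28
f 28 27 26
f 29 27 28
f 31 33 30
f 34 31 30
f 30 33 32
f 32 34 30
f 31 37 33
f 35 31 34
f 35 37 31
f 33 37 32
f 36 34 32
f 32 37 36
f 36 35 34
f 37 35 36



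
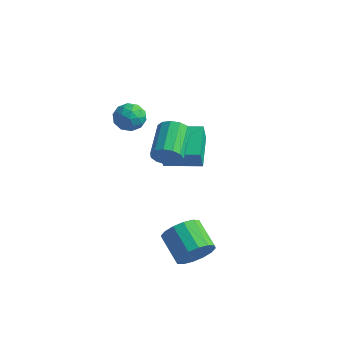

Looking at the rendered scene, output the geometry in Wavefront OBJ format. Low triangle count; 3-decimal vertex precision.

v 2.923 -3.517 -1.772
v 3.481 -3.342 -0.936
v 2.194 -2.609 -0.231
v 1.637 -2.783 -1.068
v 3.556 -2.918 -1.241
v 2.269 -2.185 -0.536
v 3.461 -2.654 -1.689
v 2.175 -1.921 -0.984
v 3.222 -2.621 -2.158
v 1.936 -1.888 -1.454
v 2.903 -2.828 -2.525
v 1.617 -2.095 -1.82
v 2.59 -3.22 -2.69
v 1.303 -2.486 -1.985
v 2.366 -3.691 -2.609
v 1.079 -2.958 -1.904
v 2.291 -4.115 -2.304
v 1.004 -3.382 -1.599
v 2.385 -4.379 -1.856
v 1.099 -3.646 -1.151
v 2.624 -4.412 -1.386
v 1.338 -3.679 -0.682
v 2.943 -4.205 -1.02
v 1.657 -3.472 -0.315
v 3.257 -3.814 -0.855
v 1.97 -3.08 -0.15
v -2.77 0.673 3.554
v -2.468 0.364 2.809
v -3.352 -0.564 3.831
v -3.05 -0.873 3.086
v -2.505 -0.686 3.727
v -2.145 0.079 3.556
v -3.675 -0.279 3.084
v -3.315 0.486 2.913
v -3.027 -0.225 2.518
v -2.304 -0.476 2.915
v -3.516 0.276 3.725
v -2.793 0.025 4.122
v -2.568 0.627 3.157
v -3.252 -0.827 3.483
v -2.932 -0.717 3.86
v -2.754 -0.899 3.422
v -2.378 0.46 3.596
v -2.2 0.278 3.158
v -2.223 -0.339 3.698
v -3.62 -0.478 3.482
v -3.442 -0.66 3.044
v -3.066 0.699 3.218
v -2.888 0.517 2.78
v -3.597 0.139 2.942
v -2.719 0.099 2.548
v -3.061 -0.628 2.711
v -3.428 -0.279 2.71
v -3.216 0.171 2.609
v -2.294 -0.048 2.782
v -2.636 -0.776 2.944
v -2.316 -0.665 3.321
v -2.104 -0.216 3.221
v -2.622 -0.394 2.611
v -3.184 0.576 3.696
v -3.526 -0.152 3.858
v -3.716 0.016 3.419
v -3.504 0.465 3.319
v -2.759 0.428 3.929
v -3.101 -0.299 4.092
v -2.604 -0.371 4.031
v -2.392 0.079 3.93
v -3.198 0.194 4.029
v -1.711 0.995 -0.578
v -1.637 0.622 0.571
v -2.578 2.703 0.031
v -2.504 2.33 1.18
v 0.044 1.83 -0.42
v 0.118 1.457 0.729
v -0.823 3.538 0.189
v -0.749 3.165 1.338
v 0.633 -2.381 3.466
v 0.854 -2.039 2.789
v 0.208 -0.378 3.416
v -0.013 -0.719 4.094
v 0.436 -2.179 2.728
v -0.211 -0.517 3.356
v 0.08 -2.383 2.902
v -0.566 -0.721 3.53
v -0.1 -2.586 3.255
v -0.746 -0.924 3.882
v -0.047 -2.724 3.675
v -0.693 -1.062 4.302
v 0.222 -2.753 4.029
v -0.425 -1.091 4.656
v 0.621 -2.664 4.204
v -0.025 -1.002 4.831
v 1.024 -2.485 4.145
v 0.378 -0.823 4.772
v 1.303 -2.273 3.87
v 0.657 -0.611 4.498
v 1.37 -2.095 3.468
v 0.723 -0.433 4.095
v 1.202 -2.008 3.065
v 0.556 -0.346 3.692
f 2 1 5
f 2 5 3
f 3 5 6
f 3 6 4
f 5 1 7
f 5 7 6
f 6 7 8
f 6 8 4
f 7 1 9
f 7 9 8
f 8 9 10
f 8 10 4
f 9 1 11
f 9 11 10
f 10 11 12
f 10 12 4
f 11 1 13
f 11 13 12
f 12 13 14
f 12 14 4
f 13 1 15
f 13 15 14
f 14 15 16
f 14 16 4
f 15 1 17
f 15 17 16
f 16 17 18
f 16 18 4
f 17 1 19
f 17 19 18
f 18 19 20
f 18 20 4
f 19 1 21
f 19 21 20
f 20 21 22
f 20 22 4
f 21 1 23
f 21 23 22
f 22 23 24
f 22 24 4
f 23 1 25
f 23 25 24
f 24 25 26
f 24 26 4
f 25 1 2
f 25 2 26
f 26 2 3
f 26 3 4
f 27 64 43
f 64 38 67
f 43 67 32
f 64 67 43
f 27 43 39
f 43 32 44
f 39 44 28
f 43 44 39
f 27 39 48
f 39 28 49
f 48 49 34
f 39 49 48
f 27 48 60
f 48 34 63
f 60 63 37
f 48 63 60
f 27 60 64
f 60 37 68
f 64 68 38
f 60 68 64
f 28 44 55
f 44 32 58
f 55 58 36
f 44 58 55
f 32 67 45
f 67 38 66
f 45 66 31
f 67 66 45
f 38 68 65
f 68 37 61
f 65 61 29
f 68 61 65
f 37 63 62
f 63 34 50
f 62 50 33
f 63 50 62
f 34 49 54
f 49 28 51
f 54 51 35
f 49 51 54
f 30 56 42
f 56 36 57
f 42 57 31
f 56 57 42
f 30 42 40
f 42 31 41
f 40 41 29
f 42 41 40
f 30 40 47
f 40 29 46
f 47 46 33
f 40 46 47
f 30 47 52
f 47 33 53
f 52 53 35
f 47 53 52
f 30 52 56
f 52 35 59
f 56 59 36
f 52 59 56
f 31 57 45
f 57 36 58
f 45 58 32
f 57 58 45
f 29 41 65
f 41 31 66
f 65 66 38
f 41 66 65
f 33 46 62
f 46 29 61
f 62 61 37
f 46 61 62
f 35 53 54
f 53 33 50
f 54 50 34
f 53 50 54
f 36 59 55
f 59 35 51
f 55 51 28
f 59 51 55
f 70 72 69
f 73 70 69
f 69 72 71
f 71 73 69
f 70 76 72
f 74 70 73
f 74 76 70
f 72 76 71
f 75 73 71
f 71 76 75
f 75 74 73
f 76 74 75
f 78 77 81
f 78 81 79
f 79 81 82
f 79 82 80
f 81 77 83
f 81 83 82
f 82 83 84
f 82 84 80
f 83 77 85
f 83 85 84
f 84 85 86
f 84 86 80
f 85 77 87
f 85 87 86
f 86 87 88
f 86 88 80
f 87 77 89
f 87 89 88
f 88 89 90
f 88 90 80
f 89 77 91
f 89 91 90
f 90 91 92
f 90 92 80
f 91 77 93
f 91 93 92
f 92 93 94
f 92 94 80
f 93 77 95
f 93 95 94
f 94 95 96
f 94 96 80
f 95 77 97
f 95 97 96
f 96 97 98
f 96 98 80
f 97 77 99
f 97 99 98
f 98 99 100
f 98 100 80
f 99 77 78
f 99 78 100
f 100 78 79
f 100 79 80



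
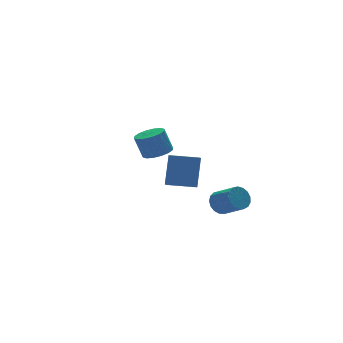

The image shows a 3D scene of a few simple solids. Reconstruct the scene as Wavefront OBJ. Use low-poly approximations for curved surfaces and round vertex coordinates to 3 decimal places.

v -4.213 -3.42 -0.937
v -3.566 -2.706 1.018
v -3.906 -2.703 -1.3
v -3.259 -1.989 0.655
v -2.601 -4.231 -1.175
v -1.954 -3.517 0.78
v -2.294 -3.514 -1.538
v -1.647 -2.8 0.417
v -0.869 3.764 -2.209
v 0.085 3.549 -1.919
v -0.297 3.982 -0.341
v -1.251 4.196 -0.631
v 0.095 4.059 -2.057
v -0.287 4.492 -0.479
v -0.153 4.489 -2.235
v -0.535 4.922 -0.657
v -0.593 4.725 -2.406
v -0.975 5.158 -0.828
v -1.107 4.704 -2.524
v -1.489 5.137 -0.947
v -1.557 4.43 -2.558
v -1.939 4.863 -0.981
v -1.823 3.978 -2.499
v -2.205 4.411 -0.921
v -1.833 3.468 -2.361
v -2.215 3.901 -0.783
v -1.585 3.038 -2.183
v -1.967 3.471 -0.605
v -1.145 2.802 -2.012
v -1.527 3.235 -0.434
v -0.631 2.823 -1.893
v -1.013 3.256 -0.316
v -0.181 3.097 -1.859
v -0.563 3.53 -0.282
v -0.347 -3.083 -3.617
v 0.2 -2.58 -3.165
v 0.693 -3.974 -2.21
v 0.147 -4.477 -2.663
v -0.156 -2.559 -2.95
v 0.337 -3.953 -1.995
v -0.556 -2.658 -2.888
v -0.062 -4.052 -1.933
v -0.907 -2.854 -2.993
v -0.414 -4.248 -2.038
v -1.131 -3.103 -3.241
v -0.637 -4.497 -2.287
v -1.175 -3.347 -3.575
v -0.681 -4.741 -2.621
v -1.029 -3.531 -3.919
v -0.535 -4.925 -2.965
v -0.726 -3.612 -4.194
v -0.233 -5.006 -3.24
v -0.337 -3.572 -4.337
v 0.156 -4.966 -3.382
v 0.05 -3.42 -4.314
v 0.543 -4.814 -3.36
v 0.346 -3.191 -4.133
v 0.839 -4.585 -3.178
v 0.483 -2.937 -3.833
v 0.977 -4.331 -2.878
v 0.431 -2.716 -3.483
v 0.924 -4.11 -2.529
f 2 4 1
f 5 2 1
f 1 4 3
f 3 5 1
f 2 8 4
f 6 2 5
f 6 8 2
f 4 8 3
f 7 5 3
f 3 8 7
f 7 6 5
f 8 6 7
f 10 9 13
f 10 13 11
f 11 13 14
f 11 14 12
f 13 9 15
f 13 15 14
f 14 15 16
f 14 16 12
f 15 9 17
f 15 17 16
f 16 17 18
f 16 18 12
f 17 9 19
f 17 19 18
f 18 19 20
f 18 20 12
f 19 9 21
f 19 21 20
f 20 21 22
f 20 22 12
f 21 9 23
f 21 23 22
f 22 23 24
f 22 24 12
f 23 9 25
f 23 25 24
f 24 25 26
f 24 26 12
f 25 9 27
f 25 27 26
f 26 27 28
f 26 28 12
f 27 9 29
f 27 29 28
f 28 29 30
f 28 30 12
f 29 9 31
f 29 31 30
f 30 31 32
f 30 32 12
f 31 9 33
f 31 33 32
f 32 33 34
f 32 34 12
f 33 9 10
f 33 10 34
f 34 10 11
f 34 11 12
f 36 35 39
f 36 39 37
f 37 39 40
f 37 40 38
f 39 35 41
f 39 41 40
f 40 41 42
f 40 42 38
f 41 35 43
f 41 43 42
f 42 43 44
f 42 44 38
f 43 35 45
f 43 45 44
f 44 45 46
f 44 46 38
f 45 35 47
f 45 47 46
f 46 47 48
f 46 48 38
f 47 35 49
f 47 49 48
f 48 49 50
f 48 50 38
f 49 35 51
f 49 51 50
f 50 51 52
f 50 52 38
f 51 35 53
f 51 53 52
f 52 53 54
f 52 54 38
f 53 35 55
f 53 55 54
f 54 55 56
f 54 56 38
f 55 35 57
f 55 57 56
f 56 57 58
f 56 58 38
f 57 35 59
f 57 59 58
f 58 59 60
f 58 60 38
f 59 35 61
f 59 61 60
f 60 61 62
f 60 62 38
f 61 35 36
f 61 36 62
f 62 36 37
f 62 37 38



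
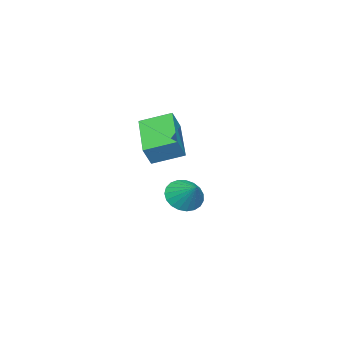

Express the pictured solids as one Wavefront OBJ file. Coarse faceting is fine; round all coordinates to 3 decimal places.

v -2.926 -0.848 -0.863
v -2.549 -0.534 -1.443
v -2.474 -0.092 -0.157
v -2.819 -0.37 -1.444
v -3.108 -0.29 -1.345
v -3.366 -0.306 -1.163
v -3.548 -0.416 -0.929
v -3.622 -0.6 -0.683
v -3.576 -0.828 -0.469
v -3.417 -1.059 -0.323
v -3.174 -1.254 -0.27
v -2.888 -1.378 -0.32
v -2.608 -1.411 -0.464
v -2.384 -1.347 -0.676
v -2.253 -1.196 -0.922
v -2.239 -0.986 -1.157
v -2.343 -0.751 -1.341
v 1.559 0.471 2.426
v 0.174 -0.523 3.146
v 1.047 1.47 2.821
v -0.338 0.476 3.541
v 1.978 0.404 3.139
v 0.593 -0.59 3.859
v 1.466 1.403 3.534
v 0.081 0.409 4.254
f 2 1 4
f 2 4 3
f 4 1 5
f 4 5 3
f 5 1 6
f 5 6 3
f 6 1 7
f 6 7 3
f 7 1 8
f 7 8 3
f 8 1 9
f 8 9 3
f 9 1 10
f 9 10 3
f 10 1 11
f 10 11 3
f 11 1 12
f 11 12 3
f 12 1 13
f 12 13 3
f 13 1 14
f 13 14 3
f 14 1 15
f 14 15 3
f 15 1 16
f 15 16 3
f 16 1 17
f 16 17 3
f 17 1 2
f 17 2 3
f 19 21 18
f 22 19 18
f 18 21 20
f 20 22 18
f 19 25 21
f 23 19 22
f 23 25 19
f 21 25 20
f 24 22 20
f 20 25 24
f 24 23 22
f 25 23 24



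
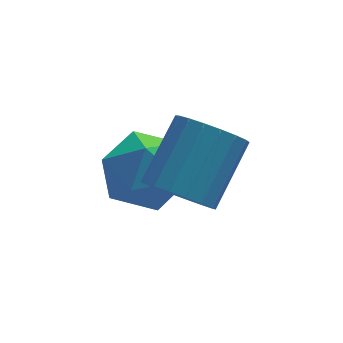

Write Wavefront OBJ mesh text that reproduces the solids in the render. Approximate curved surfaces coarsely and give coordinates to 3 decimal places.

v -0.298 0.692 -0.736
v 0.258 0.943 -1.398
v 1.173 2.118 -0.187
v 0.618 1.868 0.476
v -0.041 1.207 -1.428
v 0.874 2.382 -0.217
v -0.391 1.369 -1.321
v 0.524 2.545 -0.11
v -0.723 1.398 -1.099
v 0.192 2.573 0.113
v -0.97 1.286 -0.804
v -0.055 2.462 0.408
v -1.084 1.057 -0.496
v -0.169 2.233 0.716
v -1.043 0.756 -0.235
v -0.128 1.931 0.977
v -0.853 0.442 -0.073
v 0.062 1.617 1.138
v -0.554 0.178 -0.043
v 0.361 1.353 1.168
v -0.204 0.015 -0.15
v 0.711 1.191 1.061
v 0.128 -0.013 -0.373
v 1.043 1.162 0.839
v 0.375 0.098 -0.668
v 1.29 1.274 0.544
v 0.489 0.327 -0.976
v 1.404 1.503 0.236
v 0.448 0.629 -1.237
v 1.363 1.804 -0.025
v -1.551 3.321 -1.86
v -0.394 3.526 -1.797
v -1.266 1.534 -1.263
v -0.109 1.739 -1.2
v -0.842 2.263 -0.442
v -1.018 3.368 -0.811
v -0.642 1.692 -2.249
v -0.818 2.797 -2.618
v 0.169 2.52 -2.037
v 0.045 2.873 -0.92
v -1.705 2.187 -2.14
v -1.829 2.54 -1.023
f 2 1 5
f 2 5 3
f 3 5 6
f 3 6 4
f 5 1 7
f 5 7 6
f 6 7 8
f 6 8 4
f 7 1 9
f 7 9 8
f 8 9 10
f 8 10 4
f 9 1 11
f 9 11 10
f 10 11 12
f 10 12 4
f 11 1 13
f 11 13 12
f 12 13 14
f 12 14 4
f 13 1 15
f 13 15 14
f 14 15 16
f 14 16 4
f 15 1 17
f 15 17 16
f 16 17 18
f 16 18 4
f 17 1 19
f 17 19 18
f 18 19 20
f 18 20 4
f 19 1 21
f 19 21 20
f 20 21 22
f 20 22 4
f 21 1 23
f 21 23 22
f 22 23 24
f 22 24 4
f 23 1 25
f 23 25 24
f 24 25 26
f 24 26 4
f 25 1 27
f 25 27 26
f 26 27 28
f 26 28 4
f 27 1 29
f 27 29 28
f 28 29 30
f 28 30 4
f 29 1 2
f 29 2 30
f 30 2 3
f 30 3 4
f 31 42 36
f 31 36 32
f 31 32 38
f 31 38 41
f 31 41 42
f 32 36 40
f 36 42 35
f 42 41 33
f 41 38 37
f 38 32 39
f 34 40 35
f 34 35 33
f 34 33 37
f 34 37 39
f 34 39 40
f 35 40 36
f 33 35 42
f 37 33 41
f 39 37 38
f 40 39 32



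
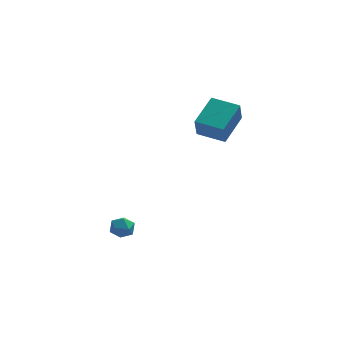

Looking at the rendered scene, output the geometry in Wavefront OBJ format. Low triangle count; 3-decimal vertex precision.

v 0.064 0.822 2.778
v -0.054 0.217 3.979
v 0.915 2.365 3.637
v 0.797 1.76 4.839
v 1.463 0.16 2.581
v 1.345 -0.445 3.783
v 2.314 1.703 3.441
v 2.196 1.098 4.642
v -3.269 -0.637 -3.107
v -3.009 -1.013 -2.572
v -4.231 -1.247 -3.068
v -3.971 -1.623 -2.533
v -4.139 -0.946 -2.438
v -3.544 -0.568 -2.463
v -3.696 -1.692 -3.177
v -3.101 -1.314 -3.202
v -3.272 -1.665 -2.615
v -3.546 -1.204 -2.158
v -3.694 -1.056 -3.482
v -3.968 -0.595 -3.025
f 2 4 1
f 5 2 1
f 1 4 3
f 3 5 1
f 2 8 4
f 6 2 5
f 6 8 2
f 4 8 3
f 7 5 3
f 3 8 7
f 7 6 5
f 8 6 7
f 9 20 14
f 9 14 10
f 9 10 16
f 9 16 19
f 9 19 20
f 10 14 18
f 14 20 13
f 20 19 11
f 19 16 15
f 16 10 17
f 12 18 13
f 12 13 11
f 12 11 15
f 12 15 17
f 12 17 18
f 13 18 14
f 11 13 20
f 15 11 19
f 17 15 16
f 18 17 10



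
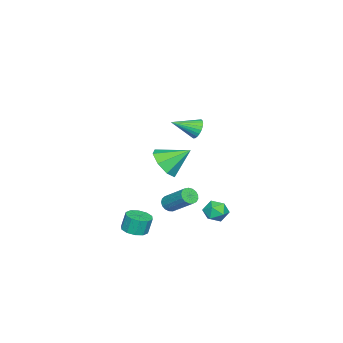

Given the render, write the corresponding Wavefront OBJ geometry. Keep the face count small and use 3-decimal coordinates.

v -0.172 -2.721 -2.098
v 0.202 -3.041 -1.876
v 0.686 -1.68 -0.721
v 0.312 -1.359 -0.942
v 0.328 -2.923 -2.069
v 0.812 -1.562 -0.914
v 0.339 -2.758 -2.267
v 0.823 -1.397 -1.112
v 0.233 -2.585 -2.427
v 0.718 -1.224 -1.272
v 0.035 -2.443 -2.512
v 0.519 -1.081 -1.357
v -0.211 -2.364 -2.501
v 0.273 -1.003 -1.346
v -0.448 -2.367 -2.398
v 0.036 -1.006 -1.243
v -0.622 -2.451 -2.226
v -0.138 -1.09 -1.071
v -0.693 -2.597 -2.025
v -0.208 -1.236 -0.87
v -0.644 -2.771 -1.84
v -0.16 -1.41 -0.685
v -0.488 -2.934 -1.714
v -0.003 -1.572 -0.559
v -0.259 -3.047 -1.676
v 0.226 -1.686 -0.521
v -0.01 -3.086 -1.735
v 0.475 -1.725 -0.58
v -3.328 -4.436 -0.985
v -2.857 -4.927 -0.121
v -3.872 -3.144 0.045
v -2.336 -4.395 -0.513
v -2.395 -3.887 -1.182
v -3.002 -3.701 -1.735
v -3.799 -3.945 -1.85
v -4.321 -4.477 -1.457
v -4.261 -4.985 -0.789
v -3.655 -5.172 -0.235
v 3.667 -2.948 -2.065
v 4.167 -3.436 -1.89
v 4.012 -3.24 -0.901
v 3.513 -2.752 -1.075
v 4.369 -3.043 -1.936
v 4.215 -2.847 -0.947
v 4.304 -2.613 -2.032
v 4.15 -2.417 -1.043
v 3.995 -2.311 -2.14
v 3.841 -2.115 -1.151
v 3.561 -2.253 -2.219
v 3.407 -2.057 -1.23
v 3.168 -2.46 -2.239
v 3.013 -2.264 -1.25
v 2.965 -2.853 -2.193
v 2.811 -2.657 -1.204
v 3.03 -3.283 -2.097
v 2.876 -3.087 -1.108
v 3.339 -3.585 -1.989
v 3.185 -3.389 -1
v 3.773 -3.643 -1.91
v 3.619 -3.447 -0.921
v -0.527 -1.318 3.609
v -0.056 -1.229 3.169
v 0.267 -2.442 4.231
v 0.019 -1.074 3.354
v 0.012 -0.955 3.579
v -0.078 -0.892 3.807
v -0.236 -0.893 4.006
v -0.438 -0.959 4.144
v -0.654 -1.08 4.2
v -0.85 -1.237 4.167
v -0.997 -1.406 4.049
v -1.073 -1.562 3.863
v -1.065 -1.681 3.639
v -0.975 -1.744 3.411
v -0.817 -1.743 3.212
v -0.615 -1.676 3.074
v -0.4 -1.556 3.017
v -0.203 -1.399 3.051
v -0.261 0.639 -2.013
v 0.246 0.363 -2.502
v -0.106 -0.343 -1.298
v 0.401 -0.619 -1.787
v 0.566 -0.004 -1.378
v 0.47 0.603 -1.821
v -0.33 -0.583 -1.979
v -0.426 0.024 -2.422
v 0.203 -0.393 -2.482
v 0.757 -0.034 -2.11
v -0.617 0.054 -1.69
v -0.063 0.413 -1.318
f 2 1 5
f 2 5 3
f 3 5 6
f 3 6 4
f 5 1 7
f 5 7 6
f 6 7 8
f 6 8 4
f 7 1 9
f 7 9 8
f 8 9 10
f 8 10 4
f 9 1 11
f 9 11 10
f 10 11 12
f 10 12 4
f 11 1 13
f 11 13 12
f 12 13 14
f 12 14 4
f 13 1 15
f 13 15 14
f 14 15 16
f 14 16 4
f 15 1 17
f 15 17 16
f 16 17 18
f 16 18 4
f 17 1 19
f 17 19 18
f 18 19 20
f 18 20 4
f 19 1 21
f 19 21 20
f 20 21 22
f 20 22 4
f 21 1 23
f 21 23 22
f 22 23 24
f 22 24 4
f 23 1 25
f 23 25 24
f 24 25 26
f 24 26 4
f 25 1 27
f 25 27 26
f 26 27 28
f 26 28 4
f 27 1 2
f 27 2 28
f 28 2 3
f 28 3 4
f 30 29 32
f 30 32 31
f 32 29 33
f 32 33 31
f 33 29 34
f 33 34 31
f 34 29 35
f 34 35 31
f 35 29 36
f 35 36 31
f 36 29 37
f 36 37 31
f 37 29 38
f 37 38 31
f 38 29 30
f 38 30 31
f 40 39 43
f 40 43 41
f 41 43 44
f 41 44 42
f 43 39 45
f 43 45 44
f 44 45 46
f 44 46 42
f 45 39 47
f 45 47 46
f 46 47 48
f 46 48 42
f 47 39 49
f 47 49 48
f 48 49 50
f 48 50 42
f 49 39 51
f 49 51 50
f 50 51 52
f 50 52 42
f 51 39 53
f 51 53 52
f 52 53 54
f 52 54 42
f 53 39 55
f 53 55 54
f 54 55 56
f 54 56 42
f 55 39 57
f 55 57 56
f 56 57 58
f 56 58 42
f 57 39 59
f 57 59 58
f 58 59 60
f 58 60 42
f 59 39 40
f 59 40 60
f 60 40 41
f 60 41 42
f 62 61 64
f 62 64 63
f 64 61 65
f 64 65 63
f 65 61 66
f 65 66 63
f 66 61 67
f 66 67 63
f 67 61 68
f 67 68 63
f 68 61 69
f 68 69 63
f 69 61 70
f 69 70 63
f 70 61 71
f 70 71 63
f 71 61 72
f 71 72 63
f 72 61 73
f 72 73 63
f 73 61 74
f 73 74 63
f 74 61 75
f 74 75 63
f 75 61 76
f 75 76 63
f 76 61 77
f 76 77 63
f 77 61 78
f 77 78 63
f 78 61 62
f 78 62 63
f 79 90 84
f 79 84 80
f 79 80 86
f 79 86 89
f 79 89 90
f 80 84 88
f 84 90 83
f 90 89 81
f 89 86 85
f 86 80 87
f 82 88 83
f 82 83 81
f 82 81 85
f 82 85 87
f 82 87 88
f 83 88 84
f 81 83 90
f 85 81 89
f 87 85 86
f 88 87 80



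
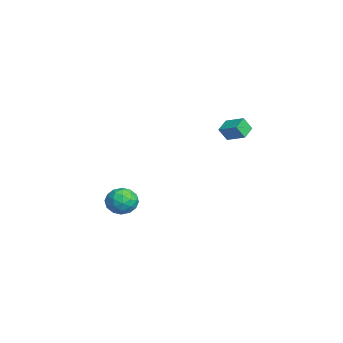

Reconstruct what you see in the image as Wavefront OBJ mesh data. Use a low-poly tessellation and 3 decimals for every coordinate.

v 3.257 2.108 2.449
v 3.293 1.694 3.133
v 2.629 2.557 2.754
v 2.665 2.143 3.438
v 3.955 2.817 2.842
v 3.991 2.403 3.526
v 3.327 3.266 3.147
v 3.363 2.852 3.831
v -1.172 -1.495 -3.376
v -0.631 -2.035 -3.817
v -1.849 -2.625 -2.823
v -1.308 -3.165 -3.264
v -0.998 -2.679 -2.595
v -0.579 -1.98 -2.937
v -1.901 -2.68 -3.703
v -1.482 -1.981 -4.045
v -1.081 -2.767 -4.019
v -0.523 -2.767 -3.335
v -1.957 -1.893 -3.305
v -1.399 -1.893 -2.621
v -0.842 -1.666 -3.645
v -1.638 -2.994 -2.995
v -1.456 -2.709 -2.602
v -1.137 -3.026 -2.861
v -0.812 -1.633 -3.128
v -0.493 -1.951 -3.387
v -0.709 -2.329 -2.669
v -1.987 -2.709 -3.253
v -1.668 -3.027 -3.512
v -1.343 -1.634 -3.779
v -1.024 -1.951 -4.038
v -1.771 -2.331 -3.971
v -0.788 -2.414 -4.023
v -1.186 -3.078 -3.698
v -1.535 -2.793 -3.956
v -1.289 -2.382 -4.157
v -0.46 -2.413 -3.621
v -0.858 -3.078 -3.296
v -0.676 -2.792 -2.903
v -0.43 -2.381 -3.103
v -0.725 -2.844 -3.74
v -1.622 -1.582 -3.344
v -2.02 -2.247 -3.019
v -2.05 -2.279 -3.537
v -1.804 -1.868 -3.737
v -1.294 -1.582 -2.942
v -1.692 -2.246 -2.617
v -1.191 -2.278 -2.483
v -0.945 -1.867 -2.684
v -1.755 -1.816 -2.9
f 2 4 1
f 5 2 1
f 1 4 3
f 3 5 1
f 2 8 4
f 6 2 5
f 6 8 2
f 4 8 3
f 7 5 3
f 3 8 7
f 7 6 5
f 8 6 7
f 9 46 25
f 46 20 49
f 25 49 14
f 46 49 25
f 9 25 21
f 25 14 26
f 21 26 10
f 25 26 21
f 9 21 30
f 21 10 31
f 30 31 16
f 21 31 30
f 9 30 42
f 30 16 45
f 42 45 19
f 30 45 42
f 9 42 46
f 42 19 50
f 46 50 20
f 42 50 46
f 10 26 37
f 26 14 40
f 37 40 18
f 26 40 37
f 14 49 27
f 49 20 48
f 27 48 13
f 49 48 27
f 20 50 47
f 50 19 43
f 47 43 11
f 50 43 47
f 19 45 44
f 45 16 32
f 44 32 15
f 45 32 44
f 16 31 36
f 31 10 33
f 36 33 17
f 31 33 36
f 12 38 24
f 38 18 39
f 24 39 13
f 38 39 24
f 12 24 22
f 24 13 23
f 22 23 11
f 24 23 22
f 12 22 29
f 22 11 28
f 29 28 15
f 22 28 29
f 12 29 34
f 29 15 35
f 34 35 17
f 29 35 34
f 12 34 38
f 34 17 41
f 38 41 18
f 34 41 38
f 13 39 27
f 39 18 40
f 27 40 14
f 39 40 27
f 11 23 47
f 23 13 48
f 47 48 20
f 23 48 47
f 15 28 44
f 28 11 43
f 44 43 19
f 28 43 44
f 17 35 36
f 35 15 32
f 36 32 16
f 35 32 36
f 18 41 37
f 41 17 33
f 37 33 10
f 41 33 37



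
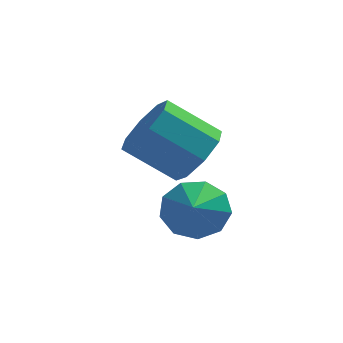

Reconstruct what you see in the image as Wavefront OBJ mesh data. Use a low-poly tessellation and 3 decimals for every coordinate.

v -2.932 1.807 1.497
v -2.359 1.39 2.311
v -3.894 1.515 3.457
v -4.468 1.933 2.643
v -2.313 2.215 2.282
v -3.848 2.34 3.428
v -2.63 2.801 1.793
v -4.165 2.926 2.939
v -3.124 2.805 1.131
v -4.66 2.93 2.277
v -3.506 2.225 0.683
v -5.041 2.35 1.829
v -3.552 1.4 0.712
v -5.087 1.525 1.858
v -3.235 0.814 1.201
v -4.77 0.939 2.347
v -2.74 0.81 1.863
v -4.276 0.935 3.009
v -2.928 -0.611 0.751
v -2.119 -0.303 1.232
v -2.952 -1.669 1.469
v -2.676 -0.077 1.546
v -3.35 -0.101 1.487
v -3.827 -0.363 1.084
v -3.883 -0.742 0.525
v -3.492 -1.058 0.071
v -2.837 -1.166 -0.064
v -2.225 -1.013 0.182
v -1.941 -0.672 0.694
f 2 1 5
f 2 5 3
f 3 5 6
f 3 6 4
f 5 1 7
f 5 7 6
f 6 7 8
f 6 8 4
f 7 1 9
f 7 9 8
f 8 9 10
f 8 10 4
f 9 1 11
f 9 11 10
f 10 11 12
f 10 12 4
f 11 1 13
f 11 13 12
f 12 13 14
f 12 14 4
f 13 1 15
f 13 15 14
f 14 15 16
f 14 16 4
f 15 1 17
f 15 17 16
f 16 17 18
f 16 18 4
f 17 1 2
f 17 2 18
f 18 2 3
f 18 3 4
f 20 19 22
f 20 22 21
f 22 19 23
f 22 23 21
f 23 19 24
f 23 24 21
f 24 19 25
f 24 25 21
f 25 19 26
f 25 26 21
f 26 19 27
f 26 27 21
f 27 19 28
f 27 28 21
f 28 19 29
f 28 29 21
f 29 19 20
f 29 20 21



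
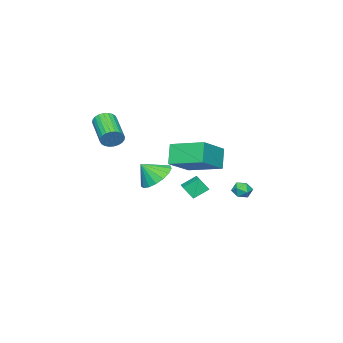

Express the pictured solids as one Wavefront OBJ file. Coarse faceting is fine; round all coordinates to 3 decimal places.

v 0.078 -1.256 -0.138
v 0.91 -1.48 -0.789
v 0.682 -1.844 0.838
v 1.031 -1.021 -0.587
v 0.935 -0.614 -0.282
v 0.642 -0.355 0.056
v 0.22 -0.302 0.35
v -0.235 -0.468 0.531
v -0.618 -0.814 0.56
v -0.842 -1.261 0.429
v -0.855 -1.707 0.168
v -0.654 -2.049 -0.164
v -0.286 -2.21 -0.489
v 0.166 -2.152 -0.733
v 0.597 -1.889 -0.842
v 1.986 2.242 1.627
v 1.374 1.899 2.769
v 1.735 4.194 2.08
v 1.123 3.851 3.221
v 3.757 2.249 2.579
v 3.145 1.906 3.72
v 3.506 4.201 3.031
v 2.894 3.858 4.173
v -3.614 -2.298 -2.104
v -4.307 -1.707 -1.487
v -3.867 -1.765 -2.899
v -4.56 -1.174 -2.282
v -2.72 -1.506 -1.858
v -3.413 -0.915 -1.241
v -2.973 -0.973 -2.653
v -3.666 -0.382 -2.036
v -3.588 2.563 -1.363
v -3.231 2.359 -0.885
v -3.269 1.781 -1.935
v -2.912 1.577 -1.457
v -3.54 1.545 -1.417
v -3.738 2.029 -1.063
v -2.762 2.111 -1.757
v -2.96 2.595 -1.403
v -2.72 2.08 -1.128
v -3.201 1.73 -0.918
v -3.299 2.41 -1.902
v -3.78 2.06 -1.692
v 1.842 -2.836 2.784
v 2.268 -2.909 3.309
v 1.064 -4.377 4.081
v 0.638 -4.304 3.556
v 2.102 -2.724 3.402
v 0.898 -4.192 4.175
v 1.897 -2.556 3.401
v 0.693 -4.024 4.174
v 1.683 -2.431 3.306
v 0.479 -3.899 4.079
v 1.494 -2.367 3.132
v 0.289 -3.835 3.904
v 1.357 -2.375 2.904
v 0.153 -3.843 3.677
v 1.295 -2.453 2.659
v 0.09 -3.921 3.431
v 1.315 -2.589 2.432
v 0.111 -4.057 3.205
v 1.416 -2.763 2.259
v 0.212 -4.231 3.031
v 1.582 -2.948 2.165
v 0.378 -4.416 2.938
v 1.787 -3.116 2.166
v 0.583 -4.584 2.939
v 2.001 -3.241 2.261
v 0.797 -4.709 3.034
v 2.191 -3.305 2.436
v 0.986 -4.773 3.208
v 2.327 -3.297 2.663
v 1.123 -4.765 3.436
v 2.39 -3.219 2.909
v 1.185 -4.687 3.681
v 2.369 -3.083 3.135
v 1.165 -4.551 3.908
f 2 1 4
f 2 4 3
f 4 1 5
f 4 5 3
f 5 1 6
f 5 6 3
f 6 1 7
f 6 7 3
f 7 1 8
f 7 8 3
f 8 1 9
f 8 9 3
f 9 1 10
f 9 10 3
f 10 1 11
f 10 11 3
f 11 1 12
f 11 12 3
f 12 1 13
f 12 13 3
f 13 1 14
f 13 14 3
f 14 1 15
f 14 15 3
f 15 1 2
f 15 2 3
f 17 19 16
f 20 17 16
f 16 19 18
f 18 20 16
f 17 23 19
f 21 17 20
f 21 23 17
f 19 23 18
f 22 20 18
f 18 23 22
f 22 21 20
f 23 21 22
f 25 27 24
f 28 25 24
f 24 27 26
f 26 28 24
f 25 31 27
f 29 25 28
f 29 31 25
f 27 31 26
f 30 28 26
f 26 31 30
f 30 29 28
f 31 29 30
f 32 43 37
f 32 37 33
f 32 33 39
f 32 39 42
f 32 42 43
f 33 37 41
f 37 43 36
f 43 42 34
f 42 39 38
f 39 33 40
f 35 41 36
f 35 36 34
f 35 34 38
f 35 38 40
f 35 40 41
f 36 41 37
f 34 36 43
f 38 34 42
f 40 38 39
f 41 40 33
f 45 44 48
f 45 48 46
f 46 48 49
f 46 49 47
f 48 44 50
f 48 50 49
f 49 50 51
f 49 51 47
f 50 44 52
f 50 52 51
f 51 52 53
f 51 53 47
f 52 44 54
f 52 54 53
f 53 54 55
f 53 55 47
f 54 44 56
f 54 56 55
f 55 56 57
f 55 57 47
f 56 44 58
f 56 58 57
f 57 58 59
f 57 59 47
f 58 44 60
f 58 60 59
f 59 60 61
f 59 61 47
f 60 44 62
f 60 62 61
f 61 62 63
f 61 63 47
f 62 44 64
f 62 64 63
f 63 64 65
f 63 65 47
f 64 44 66
f 64 66 65
f 65 66 67
f 65 67 47
f 66 44 68
f 66 68 67
f 67 68 69
f 67 69 47
f 68 44 70
f 68 70 69
f 69 70 71
f 69 71 47
f 70 44 72
f 70 72 71
f 71 72 73
f 71 73 47
f 72 44 74
f 72 74 73
f 73 74 75
f 73 75 47
f 74 44 76
f 74 76 75
f 75 76 77
f 75 77 47
f 76 44 45
f 76 45 77
f 77 45 46
f 77 46 47



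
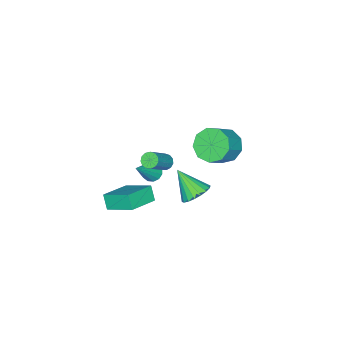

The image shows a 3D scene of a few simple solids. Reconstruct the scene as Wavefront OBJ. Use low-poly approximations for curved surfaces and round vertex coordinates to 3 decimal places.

v 1.602 -0.802 1.709
v 1.959 -0.743 1.336
v 3.315 -0.719 2.637
v 2.958 -0.778 3.011
v 1.877 -0.473 1.416
v 3.234 -0.449 2.717
v 1.708 -0.308 1.589
v 3.065 -0.283 2.89
v 1.505 -0.299 1.8
v 2.862 -0.275 3.101
v 1.333 -0.451 1.983
v 2.69 -0.426 3.284
v 1.246 -0.714 2.078
v 2.603 -0.689 3.38
v 1.272 -1.005 2.057
v 2.629 -0.98 3.358
v 1.402 -1.232 1.925
v 2.759 -1.207 3.226
v 1.596 -1.322 1.725
v 2.953 -1.297 3.026
v 1.792 -1.248 1.52
v 3.148 -1.223 2.821
v 1.927 -1.032 1.375
v 3.283 -1.007 2.676
v 0.867 -4.026 -3.091
v 0.769 -2.353 -2.134
v 1.174 -3.54 -3.909
v 1.076 -1.867 -2.952
v 2.644 -4.233 -2.548
v 2.546 -2.56 -1.591
v 2.951 -3.747 -3.366
v 2.853 -2.074 -2.409
v 1.136 -1.991 -0.315
v 1.508 -1.614 -0.656
v 2.544 -2.029 1.175
v 1.304 -1.401 -0.458
v 1.047 -1.376 -0.215
v 0.818 -1.546 -0.003
v 0.69 -1.857 0.11
v 0.704 -2.211 0.088
v 0.855 -2.495 -0.062
v 1.095 -2.62 -0.292
v 1.348 -2.544 -0.529
v 1.534 -2.294 -0.699
v 1.593 -1.947 -0.746
v -0.908 -0.486 -3.183
v -0.169 -0.067 -2.758
v -0.952 -1.814 -1.797
v -0.501 0.127 -2.583
v -0.913 0.2 -2.526
v -1.325 0.137 -2.6
v -1.654 -0.05 -2.789
v -1.835 -0.323 -3.056
v -1.832 -0.628 -3.349
v -1.647 -0.905 -3.608
v -1.315 -1.1 -3.784
v -0.902 -1.172 -3.84
v -0.49 -1.109 -3.766
v -0.162 -0.923 -3.577
v 0.019 -0.65 -3.31
v 0.017 -0.344 -3.018
v -0.152 1.83 3.302
v 0.517 2.178 2.529
v 1.701 2.158 3.544
v 1.032 1.81 4.318
v 0.221 2.754 2.885
v 1.405 2.734 3.901
v -0.25 2.897 3.437
v 0.935 2.877 4.452
v -0.674 2.541 3.925
v 0.51 2.521 4.94
v -0.855 1.852 4.122
v 0.329 1.833 5.138
v -0.706 1.153 3.936
v 0.478 1.133 4.951
v -0.299 0.77 3.453
v 0.886 0.751 4.468
v 0.178 0.883 2.9
v 1.362 0.864 3.915
v 0.5 1.439 2.535
v 1.684 1.42 3.55
f 2 1 5
f 2 5 3
f 3 5 6
f 3 6 4
f 5 1 7
f 5 7 6
f 6 7 8
f 6 8 4
f 7 1 9
f 7 9 8
f 8 9 10
f 8 10 4
f 9 1 11
f 9 11 10
f 10 11 12
f 10 12 4
f 11 1 13
f 11 13 12
f 12 13 14
f 12 14 4
f 13 1 15
f 13 15 14
f 14 15 16
f 14 16 4
f 15 1 17
f 15 17 16
f 16 17 18
f 16 18 4
f 17 1 19
f 17 19 18
f 18 19 20
f 18 20 4
f 19 1 21
f 19 21 20
f 20 21 22
f 20 22 4
f 21 1 23
f 21 23 22
f 22 23 24
f 22 24 4
f 23 1 2
f 23 2 24
f 24 2 3
f 24 3 4
f 26 28 25
f 29 26 25
f 25 28 27
f 27 29 25
f 26 32 28
f 30 26 29
f 30 32 26
f 28 32 27
f 31 29 27
f 27 32 31
f 31 30 29
f 32 30 31
f 34 33 36
f 34 36 35
f 36 33 37
f 36 37 35
f 37 33 38
f 37 38 35
f 38 33 39
f 38 39 35
f 39 33 40
f 39 40 35
f 40 33 41
f 40 41 35
f 41 33 42
f 41 42 35
f 42 33 43
f 42 43 35
f 43 33 44
f 43 44 35
f 44 33 45
f 44 45 35
f 45 33 34
f 45 34 35
f 47 46 49
f 47 49 48
f 49 46 50
f 49 50 48
f 50 46 51
f 50 51 48
f 51 46 52
f 51 52 48
f 52 46 53
f 52 53 48
f 53 46 54
f 53 54 48
f 54 46 55
f 54 55 48
f 55 46 56
f 55 56 48
f 56 46 57
f 56 57 48
f 57 46 58
f 57 58 48
f 58 46 59
f 58 59 48
f 59 46 60
f 59 60 48
f 60 46 61
f 60 61 48
f 61 46 47
f 61 47 48
f 63 62 66
f 63 66 64
f 64 66 67
f 64 67 65
f 66 62 68
f 66 68 67
f 67 68 69
f 67 69 65
f 68 62 70
f 68 70 69
f 69 70 71
f 69 71 65
f 70 62 72
f 70 72 71
f 71 72 73
f 71 73 65
f 72 62 74
f 72 74 73
f 73 74 75
f 73 75 65
f 74 62 76
f 74 76 75
f 75 76 77
f 75 77 65
f 76 62 78
f 76 78 77
f 77 78 79
f 77 79 65
f 78 62 80
f 78 80 79
f 79 80 81
f 79 81 65
f 80 62 63
f 80 63 81
f 81 63 64
f 81 64 65

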